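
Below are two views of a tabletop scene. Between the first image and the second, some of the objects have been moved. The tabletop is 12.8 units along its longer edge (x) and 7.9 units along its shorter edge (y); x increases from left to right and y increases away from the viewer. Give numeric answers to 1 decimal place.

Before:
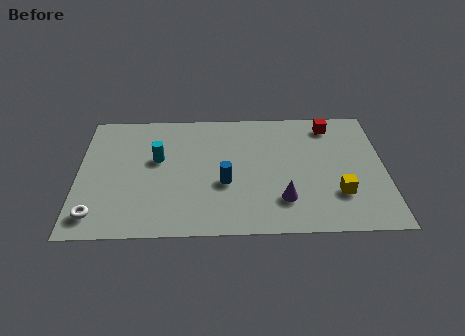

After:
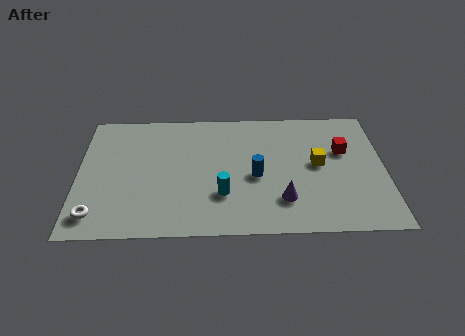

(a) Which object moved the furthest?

the cyan cylinder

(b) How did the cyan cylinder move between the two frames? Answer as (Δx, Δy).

(2.7, -2.3)

The cyan cylinder started near (3.3, 4.7) and ended near (6.0, 2.4).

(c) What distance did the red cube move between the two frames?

1.8

From (10.6, 6.7) to (11.1, 5.0), the red cube covered √(0.5² + 1.7²) ≈ 1.8 units.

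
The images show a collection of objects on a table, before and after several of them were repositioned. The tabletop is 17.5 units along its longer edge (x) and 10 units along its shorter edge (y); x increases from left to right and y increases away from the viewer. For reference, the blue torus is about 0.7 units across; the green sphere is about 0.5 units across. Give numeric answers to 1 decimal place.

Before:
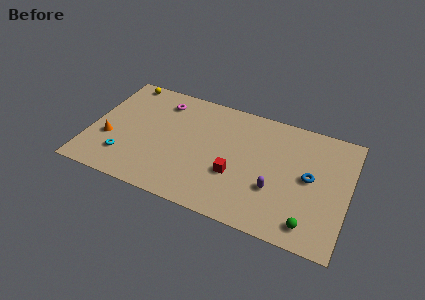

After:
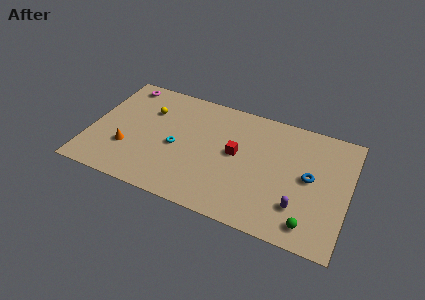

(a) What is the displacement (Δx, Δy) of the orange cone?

(1.3, -0.4)

From the two frames, the orange cone sits at roughly (1.4, 3.6) before and (2.7, 3.2) after.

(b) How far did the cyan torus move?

3.9

The cyan torus was near (2.6, 2.4) before and (5.9, 4.5) after, so it travelled √(3.3² + 2.1²) ≈ 3.9 units.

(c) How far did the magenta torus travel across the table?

2.9

From (4.5, 8.1) to (1.7, 8.8), the magenta torus covered √(2.8² + 0.7²) ≈ 2.9 units.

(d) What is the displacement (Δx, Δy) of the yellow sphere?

(2.0, -2.1)

The yellow sphere was at about (1.7, 9.1) and moved to about (3.7, 7.0).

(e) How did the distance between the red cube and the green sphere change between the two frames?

+1.0

They were about 5.6 units apart before and 6.6 after — 1.0 units further apart.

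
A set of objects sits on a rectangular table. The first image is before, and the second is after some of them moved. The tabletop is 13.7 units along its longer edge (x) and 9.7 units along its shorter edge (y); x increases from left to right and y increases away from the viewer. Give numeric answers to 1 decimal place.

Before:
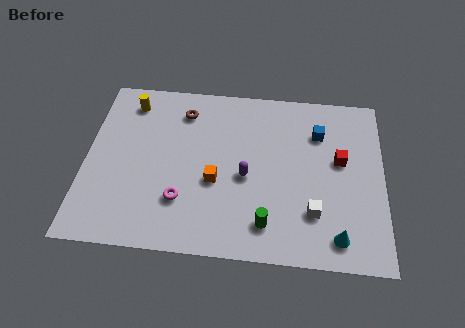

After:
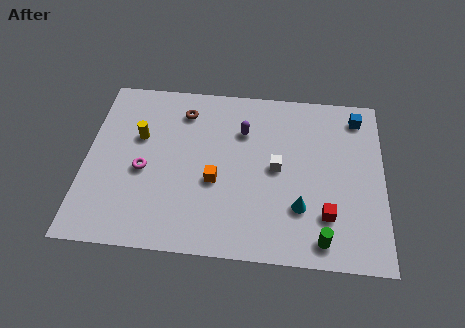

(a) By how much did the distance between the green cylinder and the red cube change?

-3.7

Before: roughly 5.0 units apart; after: 1.3. That's 3.7 units closer together.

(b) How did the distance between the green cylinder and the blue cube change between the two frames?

+1.4

Before: roughly 5.8 units apart; after: 7.2. That's 1.4 units further apart.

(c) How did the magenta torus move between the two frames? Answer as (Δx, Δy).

(-1.8, 1.5)

From the two frames, the magenta torus sits at roughly (4.5, 2.7) before and (2.7, 4.2) after.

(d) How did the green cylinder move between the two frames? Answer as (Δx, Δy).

(2.5, -0.6)

The green cylinder was at about (8.4, 1.8) and moved to about (10.9, 1.2).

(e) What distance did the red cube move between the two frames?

3.2

The red cube moved from about (11.7, 5.6) to (11.1, 2.5), a distance of √(0.6² + 3.1²) ≈ 3.2.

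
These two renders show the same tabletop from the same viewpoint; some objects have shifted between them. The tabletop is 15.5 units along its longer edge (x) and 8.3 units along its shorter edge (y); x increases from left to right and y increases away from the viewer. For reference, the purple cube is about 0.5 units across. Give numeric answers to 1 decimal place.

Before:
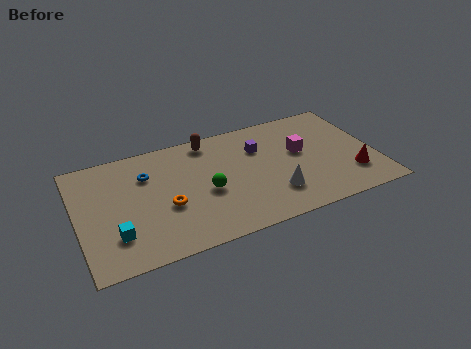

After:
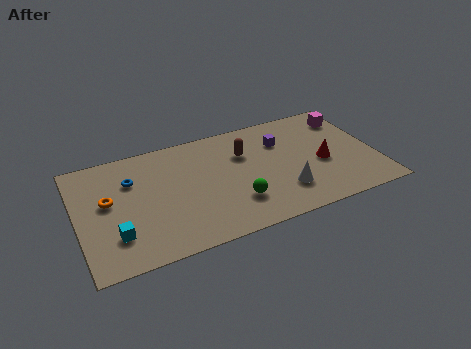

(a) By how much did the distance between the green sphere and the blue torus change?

+2.5

Before: roughly 3.7 units apart; after: 6.2. That's 2.5 units further apart.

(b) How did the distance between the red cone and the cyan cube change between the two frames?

-1.3

Before: roughly 12.3 units apart; after: 11.0. That's 1.3 units closer together.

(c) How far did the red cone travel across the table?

2.0

The red cone was near (14.1, 2.2) before and (12.7, 3.6) after, so it travelled √(1.4² + 1.4²) ≈ 2.0 units.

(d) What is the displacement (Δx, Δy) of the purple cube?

(1.2, 0.1)

The purple cube was at about (9.6, 5.8) and moved to about (10.8, 5.9).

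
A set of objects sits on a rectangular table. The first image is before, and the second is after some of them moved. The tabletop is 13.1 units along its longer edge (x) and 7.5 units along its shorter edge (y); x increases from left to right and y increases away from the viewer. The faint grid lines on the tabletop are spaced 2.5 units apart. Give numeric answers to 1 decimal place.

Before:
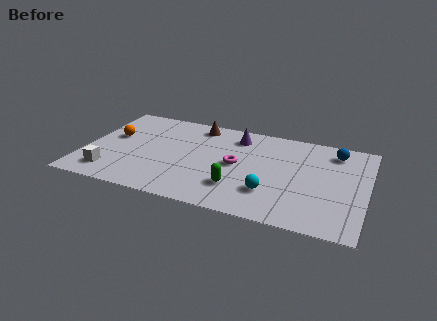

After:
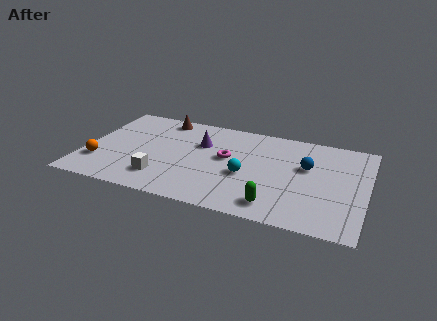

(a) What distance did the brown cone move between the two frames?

1.7

The brown cone was near (5.0, 6.5) before and (3.3, 6.6) after, so it travelled √(1.7² + 0.1²) ≈ 1.7 units.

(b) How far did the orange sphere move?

2.3

The orange sphere was near (1.2, 4.4) before and (0.8, 2.1) after, so it travelled √(0.4² + 2.3²) ≈ 2.3 units.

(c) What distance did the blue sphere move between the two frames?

2.0

The blue sphere moved from about (11.5, 6.2) to (10.3, 4.6), a distance of √(1.2² + 1.6²) ≈ 2.0.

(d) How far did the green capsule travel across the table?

2.0

The green capsule moved from about (7.3, 2.0) to (9.1, 1.2), a distance of √(1.8² + 0.8²) ≈ 2.0.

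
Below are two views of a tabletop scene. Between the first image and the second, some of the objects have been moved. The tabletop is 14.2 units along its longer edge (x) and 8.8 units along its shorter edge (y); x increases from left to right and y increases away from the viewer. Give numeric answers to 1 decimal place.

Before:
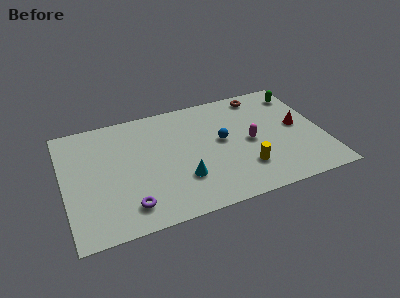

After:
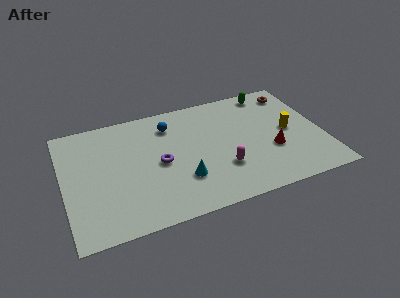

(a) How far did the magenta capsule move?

2.3

The magenta capsule was near (10.2, 4.2) before and (8.5, 2.7) after, so it travelled √(1.7² + 1.5²) ≈ 2.3 units.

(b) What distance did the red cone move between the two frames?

2.1

The red cone moved from about (12.9, 4.6) to (11.3, 3.2), a distance of √(1.6² + 1.4²) ≈ 2.1.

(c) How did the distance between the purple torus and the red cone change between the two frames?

-3.9

They were about 10.1 units apart before and 6.2 after — 3.9 units closer together.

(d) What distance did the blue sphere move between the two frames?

3.4

The blue sphere was near (8.7, 4.8) before and (6.0, 6.9) after, so it travelled √(2.7² + 2.1²) ≈ 3.4 units.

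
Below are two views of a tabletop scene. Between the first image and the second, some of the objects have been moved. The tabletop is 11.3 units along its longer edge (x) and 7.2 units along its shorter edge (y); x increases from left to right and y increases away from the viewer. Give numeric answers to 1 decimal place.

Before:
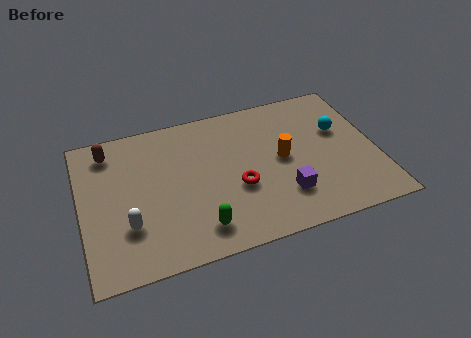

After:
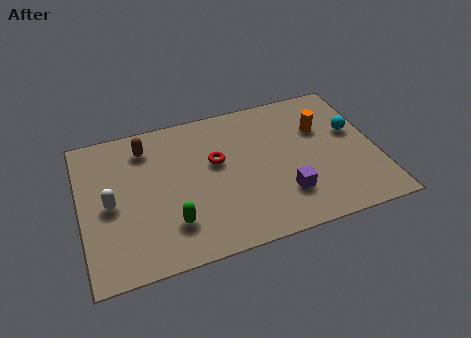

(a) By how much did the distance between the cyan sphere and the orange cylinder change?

-1.1

The distance was about 2.4 in the first image and 1.3 in the second, so they moved 1.1 units closer together.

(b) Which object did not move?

the purple cube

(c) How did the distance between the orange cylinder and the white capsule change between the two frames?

+2.1

The distance was about 6.2 in the first image and 8.3 in the second, so they moved 2.1 units further apart.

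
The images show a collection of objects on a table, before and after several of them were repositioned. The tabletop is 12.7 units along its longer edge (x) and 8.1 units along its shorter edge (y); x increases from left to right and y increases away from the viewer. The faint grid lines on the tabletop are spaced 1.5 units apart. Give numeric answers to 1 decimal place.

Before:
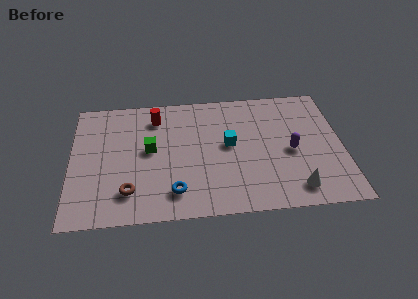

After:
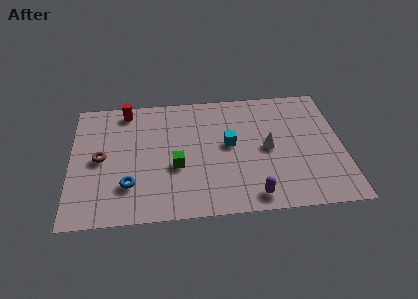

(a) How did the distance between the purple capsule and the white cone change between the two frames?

+0.7

The distance was about 2.4 in the first image and 3.1 in the second, so they moved 0.7 units further apart.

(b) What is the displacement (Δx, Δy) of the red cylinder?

(-1.4, 0.6)

From the two frames, the red cylinder sits at roughly (4.0, 6.5) before and (2.6, 7.1) after.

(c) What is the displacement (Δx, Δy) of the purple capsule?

(-1.9, -2.7)

From the two frames, the purple capsule sits at roughly (10.3, 3.7) before and (8.4, 1.0) after.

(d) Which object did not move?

the cyan cube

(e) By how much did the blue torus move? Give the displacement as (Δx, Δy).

(-2.1, 0.6)

The blue torus was at about (4.8, 1.6) and moved to about (2.7, 2.2).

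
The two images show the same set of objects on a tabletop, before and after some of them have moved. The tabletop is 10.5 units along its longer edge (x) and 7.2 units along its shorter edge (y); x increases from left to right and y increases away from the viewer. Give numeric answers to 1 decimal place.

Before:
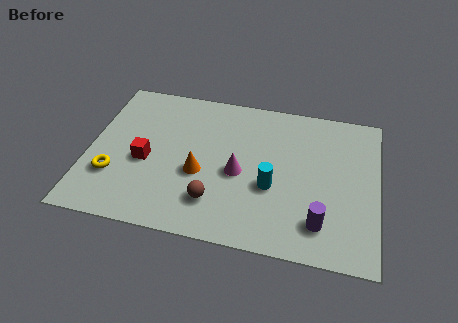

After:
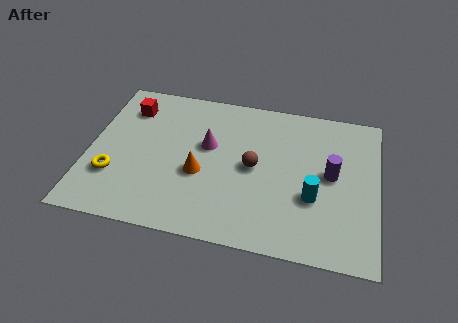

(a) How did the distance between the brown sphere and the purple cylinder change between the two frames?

-1.0

Before: roughly 3.8 units apart; after: 2.8. That's 1.0 units closer together.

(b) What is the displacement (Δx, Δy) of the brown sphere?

(1.3, 1.9)

From the two frames, the brown sphere sits at roughly (4.7, 1.7) before and (6.0, 3.6) after.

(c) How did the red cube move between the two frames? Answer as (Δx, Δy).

(-0.8, 2.5)

The red cube started near (2.1, 3.1) and ended near (1.3, 5.6).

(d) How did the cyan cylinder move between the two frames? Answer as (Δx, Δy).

(1.5, -0.2)

The cyan cylinder was at about (6.7, 2.8) and moved to about (8.2, 2.6).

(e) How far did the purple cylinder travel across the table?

2.3

The purple cylinder moved from about (8.5, 1.5) to (8.8, 3.8), a distance of √(0.3² + 2.3²) ≈ 2.3.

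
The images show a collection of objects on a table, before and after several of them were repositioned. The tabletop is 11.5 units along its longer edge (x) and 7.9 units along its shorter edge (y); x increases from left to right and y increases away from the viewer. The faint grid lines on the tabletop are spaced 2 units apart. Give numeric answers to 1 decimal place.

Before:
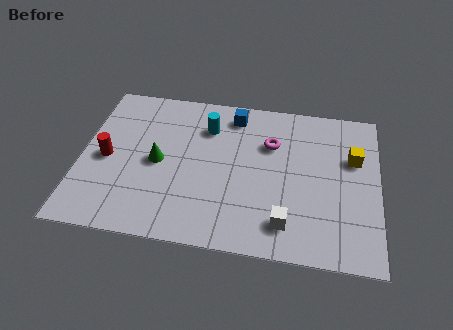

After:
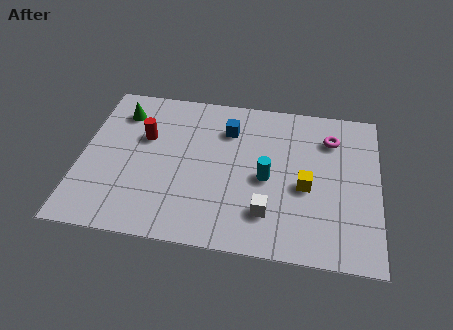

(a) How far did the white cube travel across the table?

0.8

The white cube was near (8.0, 1.5) before and (7.3, 1.9) after, so it travelled √(0.7² + 0.4²) ≈ 0.8 units.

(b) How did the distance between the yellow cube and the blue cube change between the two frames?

-1.0

The distance was about 5.0 in the first image and 4.0 in the second, so they moved 1.0 units closer together.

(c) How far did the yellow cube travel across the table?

2.5

From (10.5, 5.1) to (8.7, 3.4), the yellow cube covered √(1.8² + 1.7²) ≈ 2.5 units.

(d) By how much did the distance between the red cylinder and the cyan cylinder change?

+0.6

Before: roughly 4.4 units apart; after: 5.0. That's 0.6 units further apart.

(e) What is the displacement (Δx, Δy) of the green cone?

(-1.6, 2.4)

The green cone was at about (3.0, 3.8) and moved to about (1.4, 6.2).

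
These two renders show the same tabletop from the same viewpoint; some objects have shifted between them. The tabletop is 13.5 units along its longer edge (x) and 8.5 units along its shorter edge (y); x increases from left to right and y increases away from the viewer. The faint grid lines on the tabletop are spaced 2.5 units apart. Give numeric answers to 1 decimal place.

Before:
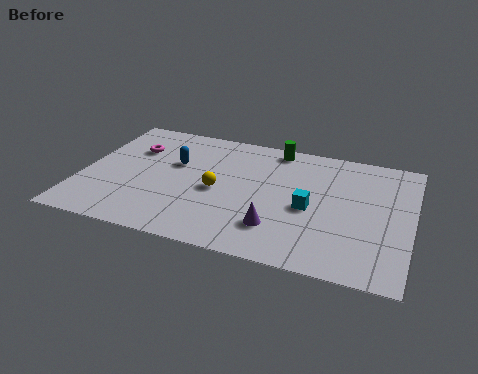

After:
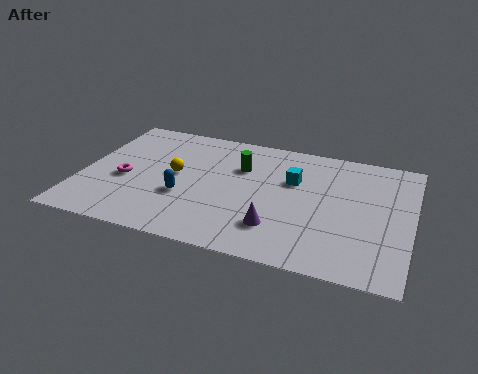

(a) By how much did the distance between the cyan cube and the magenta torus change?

-0.7

The distance was about 7.8 in the first image and 7.1 in the second, so they moved 0.7 units closer together.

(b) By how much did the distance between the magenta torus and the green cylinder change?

-0.9

The distance was about 6.0 in the first image and 5.1 in the second, so they moved 0.9 units closer together.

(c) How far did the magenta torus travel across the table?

2.3

The magenta torus was near (1.9, 5.9) before and (1.8, 3.6) after, so it travelled √(0.1² + 2.3²) ≈ 2.3 units.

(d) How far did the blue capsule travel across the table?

2.3

The blue capsule moved from about (3.7, 5.3) to (4.3, 3.1), a distance of √(0.6² + 2.2²) ≈ 2.3.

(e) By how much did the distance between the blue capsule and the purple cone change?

-1.5

Before: roughly 5.5 units apart; after: 4.0. That's 1.5 units closer together.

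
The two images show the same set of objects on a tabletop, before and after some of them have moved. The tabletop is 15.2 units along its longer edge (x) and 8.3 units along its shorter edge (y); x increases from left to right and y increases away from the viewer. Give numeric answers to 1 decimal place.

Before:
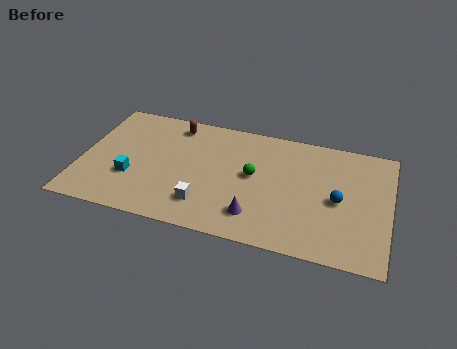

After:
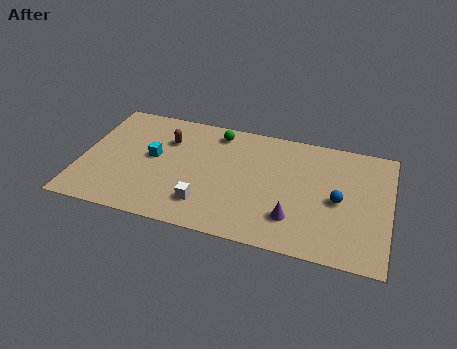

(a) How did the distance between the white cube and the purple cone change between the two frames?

+1.8

They were about 2.5 units apart before and 4.3 after — 1.8 units further apart.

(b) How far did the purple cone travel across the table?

1.8

The purple cone was near (8.8, 1.8) before and (10.6, 2.1) after, so it travelled √(1.8² + 0.3²) ≈ 1.8 units.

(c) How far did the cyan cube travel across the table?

1.9

The cyan cube was near (2.6, 2.8) before and (3.5, 4.5) after, so it travelled √(0.9² + 1.7²) ≈ 1.9 units.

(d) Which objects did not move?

the white cube and the blue sphere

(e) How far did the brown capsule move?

1.2

The brown capsule moved from about (4.4, 7.1) to (4.1, 5.9), a distance of √(0.3² + 1.2²) ≈ 1.2.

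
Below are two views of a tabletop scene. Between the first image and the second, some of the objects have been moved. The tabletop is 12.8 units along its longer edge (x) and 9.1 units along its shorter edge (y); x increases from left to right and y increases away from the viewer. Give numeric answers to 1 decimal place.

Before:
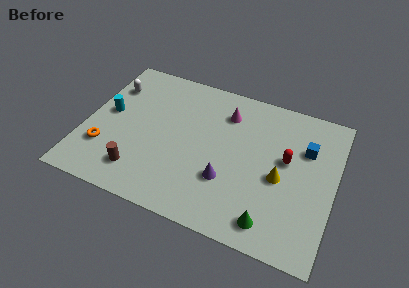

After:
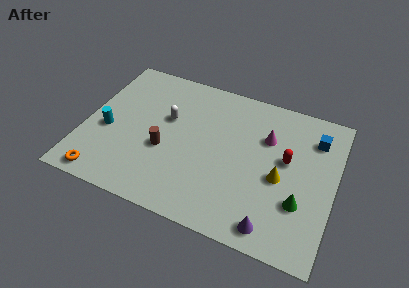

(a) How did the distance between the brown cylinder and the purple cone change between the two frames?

+1.8

The distance was about 4.5 in the first image and 6.3 in the second, so they moved 1.8 units further apart.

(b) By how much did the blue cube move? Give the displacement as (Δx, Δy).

(0.4, 0.8)

From the two frames, the blue cube sits at roughly (11.2, 6.2) before and (11.6, 7.0) after.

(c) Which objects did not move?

the yellow cone and the red capsule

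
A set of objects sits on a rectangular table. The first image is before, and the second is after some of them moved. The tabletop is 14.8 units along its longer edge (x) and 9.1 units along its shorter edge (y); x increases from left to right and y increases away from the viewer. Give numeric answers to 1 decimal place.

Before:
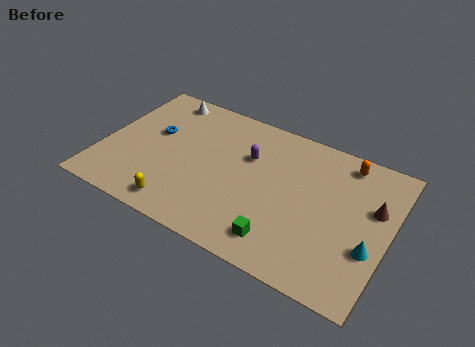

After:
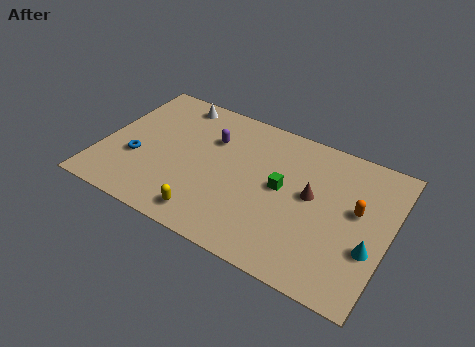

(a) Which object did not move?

the cyan cone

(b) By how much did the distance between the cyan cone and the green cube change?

+0.4

They were about 4.6 units apart before and 5.0 after — 0.4 units further apart.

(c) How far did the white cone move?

0.7

From (2.5, 8.0) to (3.2, 8.0), the white cone covered √(0.7² + 0.0²) ≈ 0.7 units.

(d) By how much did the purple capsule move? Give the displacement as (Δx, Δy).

(-2.0, 0.3)

The purple capsule was at about (7.4, 6.0) and moved to about (5.4, 6.3).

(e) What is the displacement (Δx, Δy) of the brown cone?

(-3.1, -0.7)

From the two frames, the brown cone sits at roughly (13.9, 5.7) before and (10.8, 5.0) after.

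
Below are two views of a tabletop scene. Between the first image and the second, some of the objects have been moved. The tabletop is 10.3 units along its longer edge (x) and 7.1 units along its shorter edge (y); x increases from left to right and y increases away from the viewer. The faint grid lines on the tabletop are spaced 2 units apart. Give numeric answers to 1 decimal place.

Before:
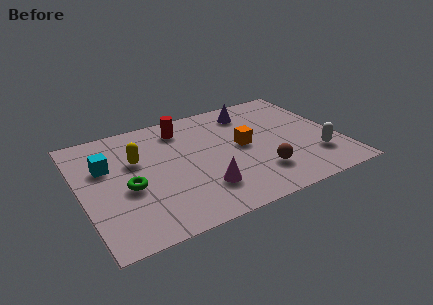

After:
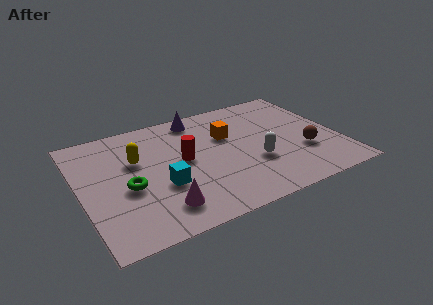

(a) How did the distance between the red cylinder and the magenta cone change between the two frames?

-1.3

They were about 4.0 units apart before and 2.7 after — 1.3 units closer together.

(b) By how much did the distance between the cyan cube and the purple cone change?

-2.0

Before: roughly 6.1 units apart; after: 4.1. That's 2.0 units closer together.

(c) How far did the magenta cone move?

1.7

The magenta cone moved from about (4.6, 1.8) to (2.9, 1.4), a distance of √(1.7² + 0.4²) ≈ 1.7.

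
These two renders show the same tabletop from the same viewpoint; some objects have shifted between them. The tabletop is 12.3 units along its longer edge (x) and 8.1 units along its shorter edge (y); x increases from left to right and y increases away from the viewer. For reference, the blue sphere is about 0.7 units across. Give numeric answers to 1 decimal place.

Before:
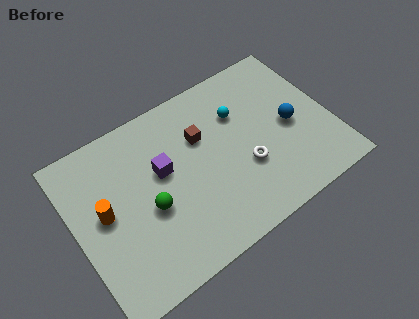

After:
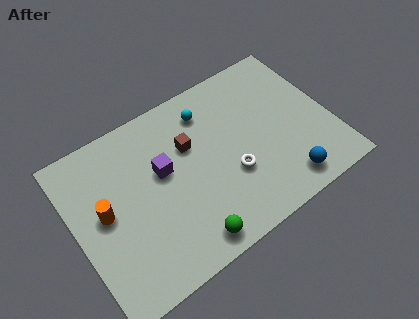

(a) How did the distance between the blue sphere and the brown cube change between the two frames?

+1.3

Before: roughly 4.4 units apart; after: 5.7. That's 1.3 units further apart.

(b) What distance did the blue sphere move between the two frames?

2.7

From (10.4, 3.8) to (9.6, 1.2), the blue sphere covered √(0.8² + 2.6²) ≈ 2.7 units.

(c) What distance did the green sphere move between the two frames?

2.8

The green sphere was near (3.4, 3.4) before and (4.8, 1.0) after, so it travelled √(1.4² + 2.4²) ≈ 2.8 units.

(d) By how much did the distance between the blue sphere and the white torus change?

+0.3

They were about 2.6 units apart before and 2.9 after — 0.3 units further apart.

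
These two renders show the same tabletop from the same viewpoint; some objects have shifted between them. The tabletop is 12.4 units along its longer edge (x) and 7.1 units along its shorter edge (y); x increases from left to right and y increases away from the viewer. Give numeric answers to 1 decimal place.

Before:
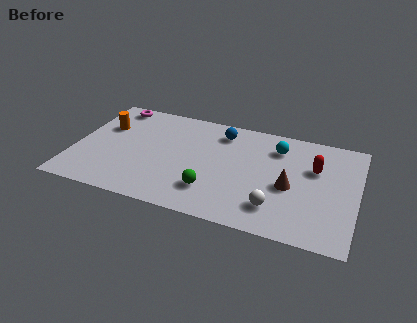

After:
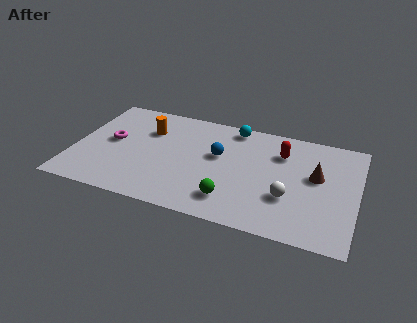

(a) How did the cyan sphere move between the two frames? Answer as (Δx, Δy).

(-2.0, 0.8)

The cyan sphere was at about (8.8, 5.5) and moved to about (6.8, 6.3).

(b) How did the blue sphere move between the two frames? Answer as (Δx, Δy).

(0.0, -1.6)

The blue sphere was at about (6.3, 5.8) and moved to about (6.3, 4.2).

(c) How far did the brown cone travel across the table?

1.5

The brown cone was near (9.5, 3.1) before and (10.6, 4.1) after, so it travelled √(1.1² + 1.0²) ≈ 1.5 units.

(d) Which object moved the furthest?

the magenta torus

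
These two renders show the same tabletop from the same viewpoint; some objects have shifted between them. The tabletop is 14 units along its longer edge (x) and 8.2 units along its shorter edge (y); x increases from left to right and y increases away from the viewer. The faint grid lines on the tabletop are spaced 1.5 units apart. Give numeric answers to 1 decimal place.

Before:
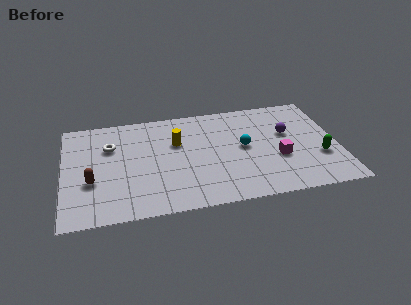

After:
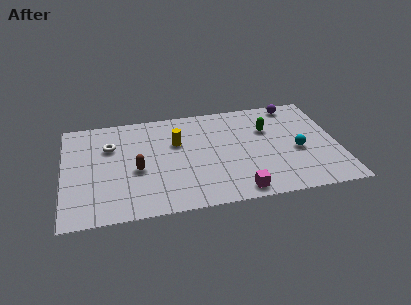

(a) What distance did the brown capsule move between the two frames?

2.4

The brown capsule moved from about (1.4, 3.0) to (3.7, 3.5), a distance of √(2.3² + 0.5²) ≈ 2.4.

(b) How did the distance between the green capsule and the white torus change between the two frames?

-2.9

The distance was about 11.0 in the first image and 8.1 in the second, so they moved 2.9 units closer together.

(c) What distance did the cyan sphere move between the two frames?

2.8

From (9.2, 4.3) to (11.9, 3.5), the cyan sphere covered √(2.7² + 0.8²) ≈ 2.8 units.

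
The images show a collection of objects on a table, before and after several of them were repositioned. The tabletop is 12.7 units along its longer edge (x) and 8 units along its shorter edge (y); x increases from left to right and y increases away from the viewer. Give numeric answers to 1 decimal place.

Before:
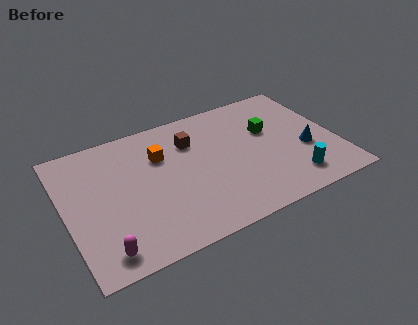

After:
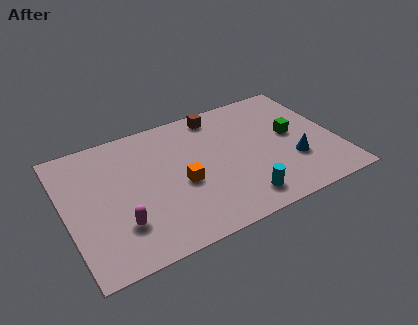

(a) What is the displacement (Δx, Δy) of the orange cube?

(0.7, -2.1)

The orange cube started near (4.6, 5.5) and ended near (5.3, 3.4).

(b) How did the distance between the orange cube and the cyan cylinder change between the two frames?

-3.7

The distance was about 7.0 in the first image and 3.3 in the second, so they moved 3.7 units closer together.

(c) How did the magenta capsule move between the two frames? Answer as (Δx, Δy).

(0.9, 1.1)

The magenta capsule started near (1.4, 1.1) and ended near (2.3, 2.2).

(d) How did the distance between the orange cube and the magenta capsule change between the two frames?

-2.2

Before: roughly 5.4 units apart; after: 3.2. That's 2.2 units closer together.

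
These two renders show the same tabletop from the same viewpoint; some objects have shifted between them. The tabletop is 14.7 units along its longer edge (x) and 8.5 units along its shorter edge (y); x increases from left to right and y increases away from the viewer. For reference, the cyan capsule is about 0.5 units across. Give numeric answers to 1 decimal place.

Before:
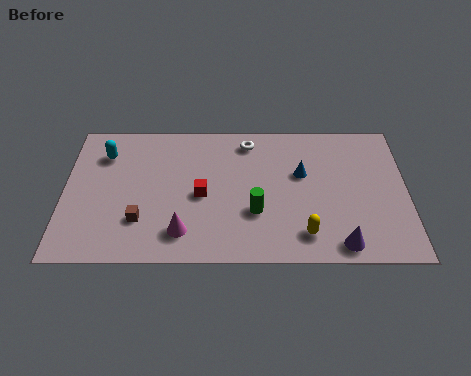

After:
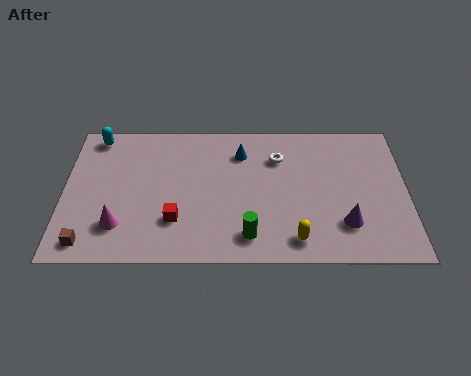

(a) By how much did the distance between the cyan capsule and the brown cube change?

+2.1

Before: roughly 4.3 units apart; after: 6.4. That's 2.1 units further apart.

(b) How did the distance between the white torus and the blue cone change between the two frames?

-1.4

The distance was about 3.0 in the first image and 1.6 in the second, so they moved 1.4 units closer together.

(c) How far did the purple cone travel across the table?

1.2

The purple cone moved from about (11.8, 1.0) to (12.0, 2.2), a distance of √(0.2² + 1.2²) ≈ 1.2.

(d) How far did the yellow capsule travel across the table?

0.5

From (10.3, 1.6) to (9.9, 1.3), the yellow capsule covered √(0.4² + 0.3²) ≈ 0.5 units.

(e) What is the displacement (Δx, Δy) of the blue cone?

(-2.6, 1.3)

The blue cone started near (10.2, 5.2) and ended near (7.6, 6.5).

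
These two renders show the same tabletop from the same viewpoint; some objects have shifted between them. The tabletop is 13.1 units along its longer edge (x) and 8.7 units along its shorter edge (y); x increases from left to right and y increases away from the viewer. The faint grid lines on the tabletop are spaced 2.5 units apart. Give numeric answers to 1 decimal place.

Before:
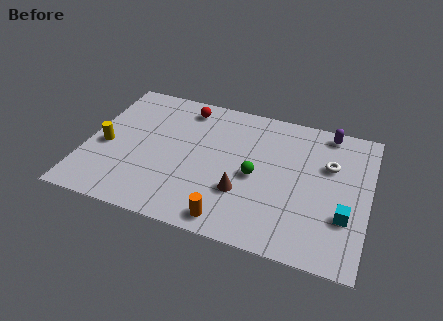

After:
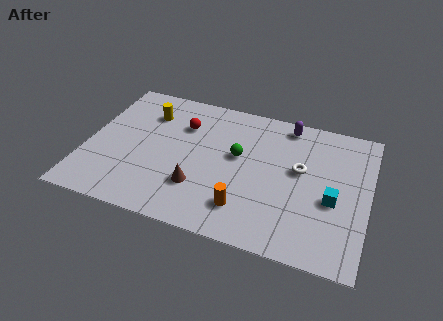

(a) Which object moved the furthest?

the yellow cylinder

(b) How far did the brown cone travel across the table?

2.0

The brown cone moved from about (7.4, 2.8) to (5.4, 2.5), a distance of √(2.0² + 0.3²) ≈ 2.0.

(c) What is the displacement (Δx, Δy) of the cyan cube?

(-0.6, 0.8)

The cyan cube was at about (12.1, 2.8) and moved to about (11.5, 3.6).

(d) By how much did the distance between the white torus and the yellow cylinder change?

-3.0

They were about 10.5 units apart before and 7.5 after — 3.0 units closer together.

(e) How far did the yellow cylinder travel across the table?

3.2

The yellow cylinder was near (0.9, 3.8) before and (2.6, 6.5) after, so it travelled √(1.7² + 2.7²) ≈ 3.2 units.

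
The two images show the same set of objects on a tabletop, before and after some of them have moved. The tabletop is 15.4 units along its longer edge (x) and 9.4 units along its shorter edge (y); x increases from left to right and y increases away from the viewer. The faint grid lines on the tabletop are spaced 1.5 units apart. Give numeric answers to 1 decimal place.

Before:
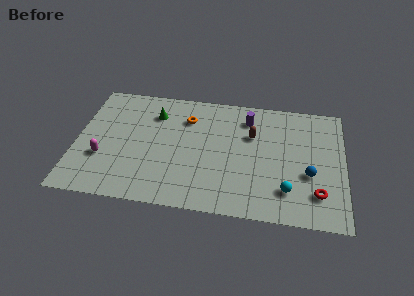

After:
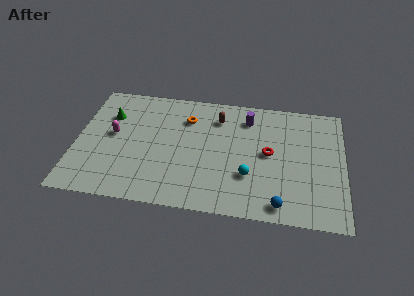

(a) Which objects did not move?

the purple cylinder and the orange torus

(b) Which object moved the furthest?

the red torus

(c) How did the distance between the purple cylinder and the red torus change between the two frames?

-3.8

Before: roughly 6.7 units apart; after: 2.9. That's 3.8 units closer together.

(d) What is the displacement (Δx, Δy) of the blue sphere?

(-1.6, -2.5)

From the two frames, the blue sphere sits at roughly (13.4, 3.6) before and (11.8, 1.1) after.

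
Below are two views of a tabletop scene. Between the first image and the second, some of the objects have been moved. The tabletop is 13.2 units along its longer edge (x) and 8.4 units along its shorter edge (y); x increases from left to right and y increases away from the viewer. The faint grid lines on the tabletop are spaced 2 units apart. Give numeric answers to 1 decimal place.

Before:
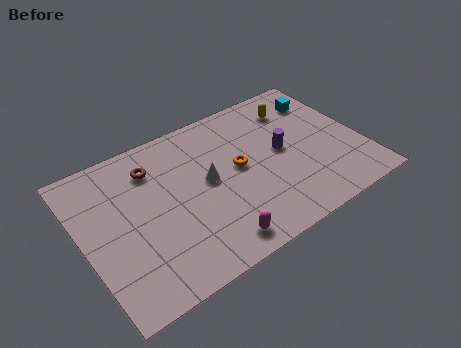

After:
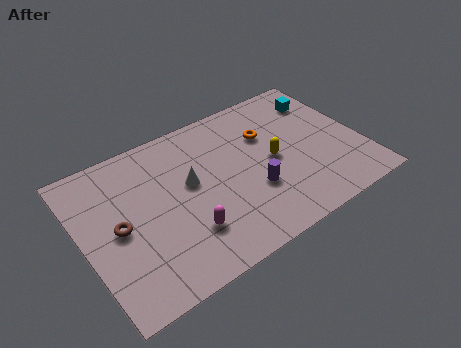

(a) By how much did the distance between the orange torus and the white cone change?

+2.5

Before: roughly 1.5 units apart; after: 4.0. That's 2.5 units further apart.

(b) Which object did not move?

the cyan cube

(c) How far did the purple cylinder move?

2.3

The purple cylinder was near (9.5, 4.4) before and (7.8, 2.9) after, so it travelled √(1.7² + 1.5²) ≈ 2.3 units.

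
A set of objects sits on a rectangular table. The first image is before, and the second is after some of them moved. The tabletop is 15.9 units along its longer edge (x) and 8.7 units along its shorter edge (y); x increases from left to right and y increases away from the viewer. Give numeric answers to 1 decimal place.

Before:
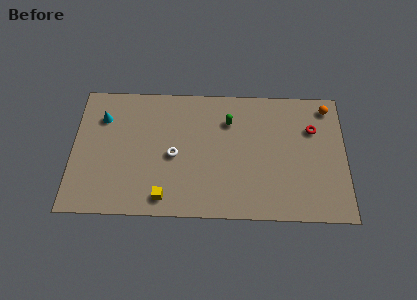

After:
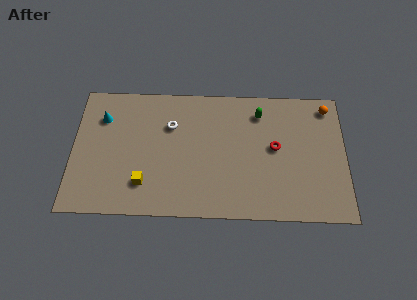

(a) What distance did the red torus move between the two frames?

2.6

From (14.0, 6.0) to (11.8, 4.7), the red torus covered √(2.2² + 1.3²) ≈ 2.6 units.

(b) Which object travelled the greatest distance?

the red torus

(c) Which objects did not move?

the orange sphere and the cyan cone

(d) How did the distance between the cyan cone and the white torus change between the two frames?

-0.8

They were about 4.8 units apart before and 4.0 after — 0.8 units closer together.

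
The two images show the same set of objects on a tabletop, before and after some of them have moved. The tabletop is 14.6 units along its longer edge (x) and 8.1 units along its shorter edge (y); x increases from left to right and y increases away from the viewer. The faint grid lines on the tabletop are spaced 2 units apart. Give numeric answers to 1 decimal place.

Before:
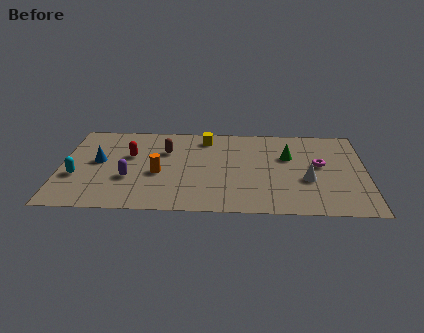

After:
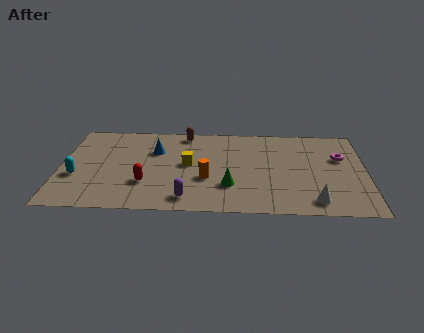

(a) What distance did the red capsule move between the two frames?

2.6

The red capsule moved from about (3.3, 5.0) to (4.1, 2.5), a distance of √(0.8² + 2.5²) ≈ 2.6.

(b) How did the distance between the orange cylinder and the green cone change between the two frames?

-5.2

Before: roughly 6.5 units apart; after: 1.3. That's 5.2 units closer together.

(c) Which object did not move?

the cyan capsule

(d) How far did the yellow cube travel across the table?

2.6

The yellow cube moved from about (6.9, 6.8) to (6.1, 4.3), a distance of √(0.8² + 2.5²) ≈ 2.6.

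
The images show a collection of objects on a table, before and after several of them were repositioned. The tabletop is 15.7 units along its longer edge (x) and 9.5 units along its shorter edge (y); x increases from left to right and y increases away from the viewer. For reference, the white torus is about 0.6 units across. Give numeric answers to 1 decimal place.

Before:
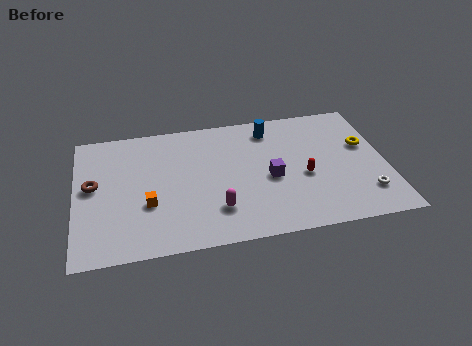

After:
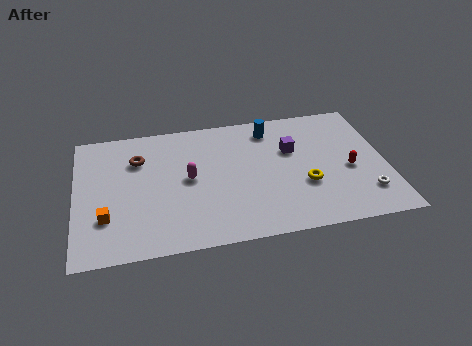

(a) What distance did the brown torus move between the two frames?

2.8

From (0.9, 5.2) to (3.2, 6.8), the brown torus covered √(2.3² + 1.6²) ≈ 2.8 units.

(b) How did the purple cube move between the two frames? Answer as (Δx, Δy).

(1.2, 1.9)

The purple cube was at about (9.8, 4.2) and moved to about (11.0, 6.1).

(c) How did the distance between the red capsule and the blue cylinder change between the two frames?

+1.2

They were about 4.2 units apart before and 5.4 after — 1.2 units further apart.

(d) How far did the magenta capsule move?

2.8

The magenta capsule was near (7.0, 2.4) before and (5.7, 4.9) after, so it travelled √(1.3² + 2.5²) ≈ 2.8 units.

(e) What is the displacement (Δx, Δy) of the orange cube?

(-2.1, -0.6)

The orange cube started near (3.6, 3.4) and ended near (1.5, 2.8).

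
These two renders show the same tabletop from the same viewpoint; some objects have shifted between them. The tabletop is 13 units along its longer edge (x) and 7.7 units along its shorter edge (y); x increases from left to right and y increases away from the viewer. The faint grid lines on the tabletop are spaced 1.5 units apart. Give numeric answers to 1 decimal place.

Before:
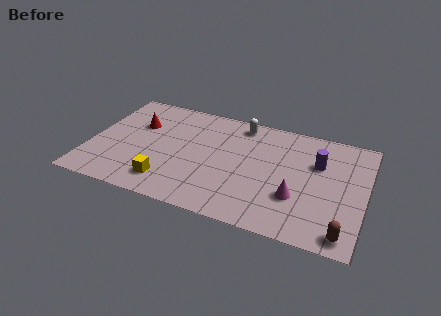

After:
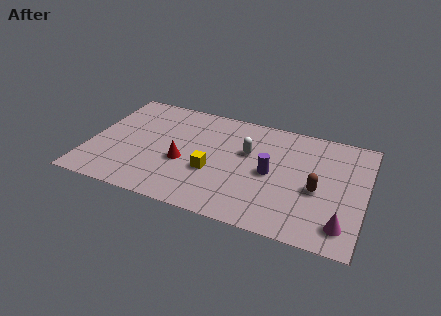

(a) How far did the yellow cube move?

2.4

The yellow cube was near (3.9, 1.5) before and (5.9, 2.9) after, so it travelled √(2.0² + 1.4²) ≈ 2.4 units.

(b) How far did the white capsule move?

2.0

From (6.9, 6.7) to (7.4, 4.8), the white capsule covered √(0.5² + 1.9²) ≈ 2.0 units.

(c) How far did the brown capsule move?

2.8

The brown capsule was near (12.2, 0.9) before and (10.8, 3.3) after, so it travelled √(1.4² + 2.4²) ≈ 2.8 units.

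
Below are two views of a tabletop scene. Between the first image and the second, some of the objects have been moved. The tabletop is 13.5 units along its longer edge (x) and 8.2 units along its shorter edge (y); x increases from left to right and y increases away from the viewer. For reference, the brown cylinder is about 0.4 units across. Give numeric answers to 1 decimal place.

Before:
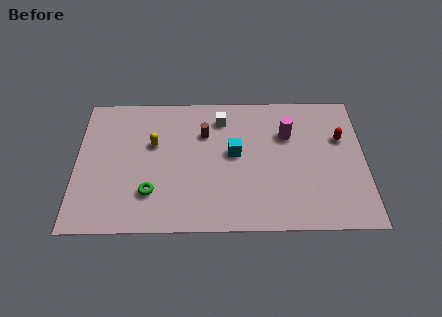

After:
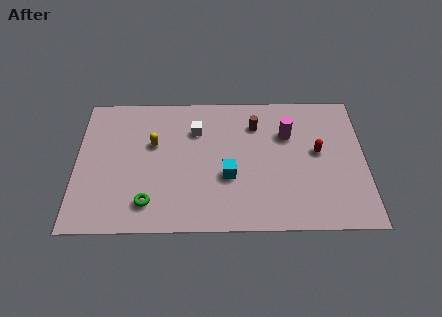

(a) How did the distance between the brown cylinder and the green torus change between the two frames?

+2.5

They were about 4.3 units apart before and 6.8 after — 2.5 units further apart.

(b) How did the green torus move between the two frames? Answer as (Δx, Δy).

(-0.1, -0.6)

From the two frames, the green torus sits at roughly (3.5, 2.2) before and (3.4, 1.6) after.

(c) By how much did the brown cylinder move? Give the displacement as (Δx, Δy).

(2.4, 0.5)

The brown cylinder started near (6.0, 5.7) and ended near (8.4, 6.2).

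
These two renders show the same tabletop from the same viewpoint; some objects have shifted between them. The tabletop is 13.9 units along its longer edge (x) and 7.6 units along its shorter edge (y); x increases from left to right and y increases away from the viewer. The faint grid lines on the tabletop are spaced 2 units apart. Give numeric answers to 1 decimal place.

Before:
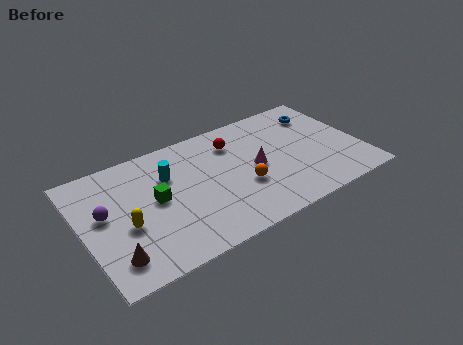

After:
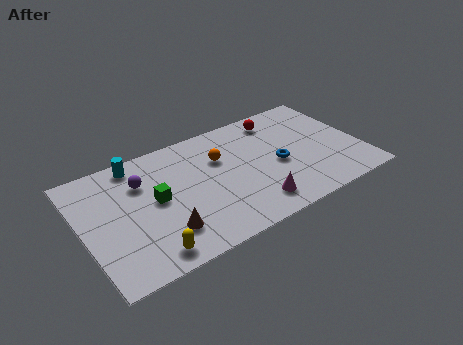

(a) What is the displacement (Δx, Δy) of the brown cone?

(2.5, 0.4)

The brown cone started near (1.2, 1.5) and ended near (3.7, 1.9).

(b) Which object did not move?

the green cube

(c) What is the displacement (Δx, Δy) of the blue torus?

(-2.6, -2.5)

The blue torus started near (12.3, 5.9) and ended near (9.7, 3.4).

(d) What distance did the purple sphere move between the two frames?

2.3

The purple sphere moved from about (1.1, 4.3) to (3.1, 5.4), a distance of √(2.0² + 1.1²) ≈ 2.3.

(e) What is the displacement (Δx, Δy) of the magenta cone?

(-0.5, -2.3)

The magenta cone started near (8.6, 3.7) and ended near (8.1, 1.4).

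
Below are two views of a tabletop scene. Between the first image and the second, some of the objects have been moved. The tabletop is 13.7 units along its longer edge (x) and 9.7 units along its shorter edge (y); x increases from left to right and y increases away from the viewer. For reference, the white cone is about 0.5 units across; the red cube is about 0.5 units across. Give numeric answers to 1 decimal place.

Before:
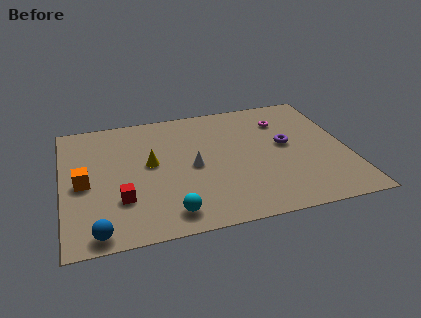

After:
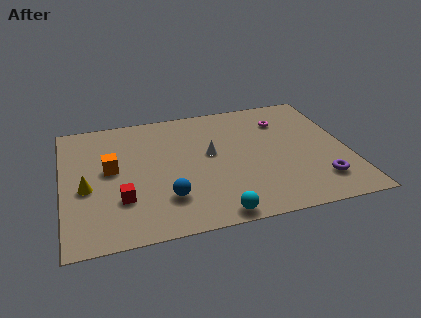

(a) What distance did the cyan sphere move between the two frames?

2.2

From (4.9, 1.4) to (7.0, 0.8), the cyan sphere covered √(2.1² + 0.6²) ≈ 2.2 units.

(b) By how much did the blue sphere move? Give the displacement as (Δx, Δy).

(3.3, 1.6)

From the two frames, the blue sphere sits at roughly (1.5, 0.9) before and (4.8, 2.5) after.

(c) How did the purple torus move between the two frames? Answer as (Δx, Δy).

(1.3, -3.2)

From the two frames, the purple torus sits at roughly (10.8, 5.3) before and (12.1, 2.1) after.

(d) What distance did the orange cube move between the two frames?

1.5

From (1.0, 4.5) to (2.3, 5.3), the orange cube covered √(1.3² + 0.8²) ≈ 1.5 units.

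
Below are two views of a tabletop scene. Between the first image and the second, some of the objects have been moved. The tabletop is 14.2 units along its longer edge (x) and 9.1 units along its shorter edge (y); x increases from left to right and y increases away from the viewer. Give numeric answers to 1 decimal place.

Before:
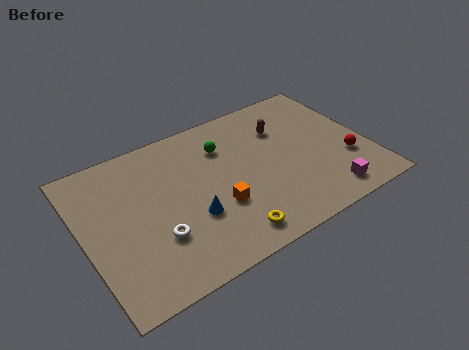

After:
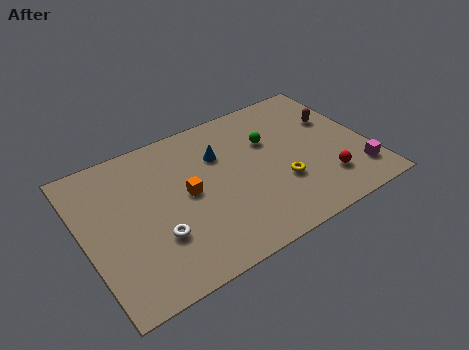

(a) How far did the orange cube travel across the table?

2.0

The orange cube moved from about (6.4, 3.2) to (5.1, 4.7), a distance of √(1.3² + 1.5²) ≈ 2.0.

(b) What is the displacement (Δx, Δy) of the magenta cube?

(1.7, 0.6)

The magenta cube started near (11.6, 1.3) and ended near (13.3, 1.9).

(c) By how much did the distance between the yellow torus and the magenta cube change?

-1.1

The distance was about 5.0 in the first image and 3.9 in the second, so they moved 1.1 units closer together.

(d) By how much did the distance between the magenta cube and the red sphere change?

-0.6

The distance was about 2.2 in the first image and 1.6 in the second, so they moved 0.6 units closer together.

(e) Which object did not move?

the white torus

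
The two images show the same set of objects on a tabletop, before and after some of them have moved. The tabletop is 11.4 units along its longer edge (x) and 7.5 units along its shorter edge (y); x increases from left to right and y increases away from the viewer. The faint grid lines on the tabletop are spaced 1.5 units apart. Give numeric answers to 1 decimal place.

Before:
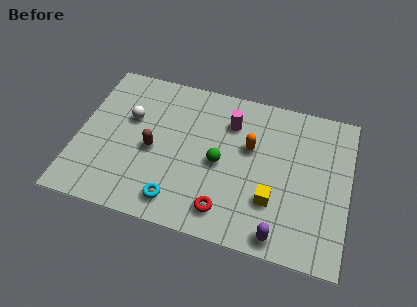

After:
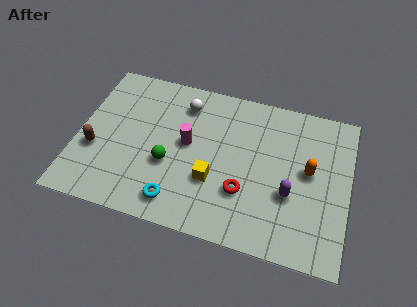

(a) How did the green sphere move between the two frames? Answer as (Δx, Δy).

(-2.1, -0.6)

The green sphere was at about (6.0, 3.5) and moved to about (3.9, 2.9).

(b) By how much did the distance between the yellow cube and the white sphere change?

-2.9

The distance was about 6.6 in the first image and 3.7 in the second, so they moved 2.9 units closer together.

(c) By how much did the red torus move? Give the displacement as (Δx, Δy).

(0.7, 1.1)

From the two frames, the red torus sits at roughly (6.4, 1.3) before and (7.1, 2.4) after.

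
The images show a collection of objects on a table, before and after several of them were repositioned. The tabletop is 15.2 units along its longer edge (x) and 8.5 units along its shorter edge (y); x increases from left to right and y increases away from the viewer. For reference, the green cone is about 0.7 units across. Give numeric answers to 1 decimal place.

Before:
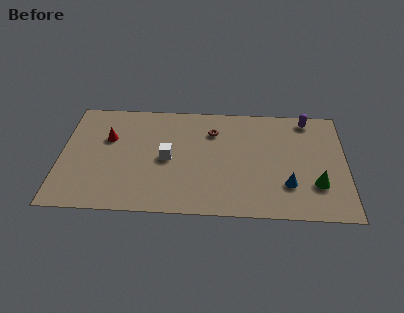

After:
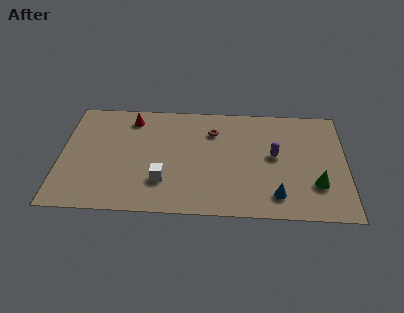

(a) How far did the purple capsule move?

3.4

The purple capsule moved from about (13.2, 7.5) to (11.4, 4.6), a distance of √(1.8² + 2.9²) ≈ 3.4.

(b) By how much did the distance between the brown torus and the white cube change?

+1.4

Before: roughly 3.3 units apart; after: 4.7. That's 1.4 units further apart.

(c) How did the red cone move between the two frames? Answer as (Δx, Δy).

(1.2, 1.6)

The red cone was at about (2.5, 5.5) and moved to about (3.7, 7.1).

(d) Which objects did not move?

the brown torus and the green cone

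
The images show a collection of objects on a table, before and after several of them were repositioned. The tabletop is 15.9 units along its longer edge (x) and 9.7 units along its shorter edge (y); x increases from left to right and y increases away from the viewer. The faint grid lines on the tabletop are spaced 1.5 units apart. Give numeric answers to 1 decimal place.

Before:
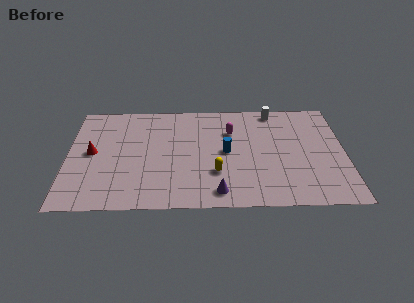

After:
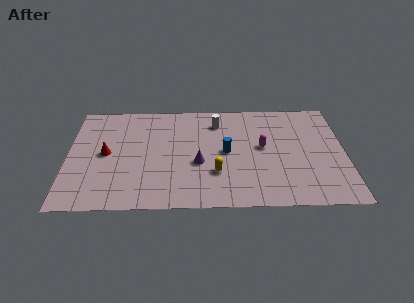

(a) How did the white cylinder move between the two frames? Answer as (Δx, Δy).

(-3.3, -1.0)

The white cylinder was at about (11.9, 8.7) and moved to about (8.6, 7.7).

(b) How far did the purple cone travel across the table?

2.8

From (8.6, 1.3) to (7.5, 3.9), the purple cone covered √(1.1² + 2.6²) ≈ 2.8 units.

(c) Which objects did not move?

the yellow capsule and the blue cylinder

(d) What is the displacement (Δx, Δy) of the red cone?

(0.8, -0.1)

From the two frames, the red cone sits at roughly (1.4, 5.0) before and (2.2, 4.9) after.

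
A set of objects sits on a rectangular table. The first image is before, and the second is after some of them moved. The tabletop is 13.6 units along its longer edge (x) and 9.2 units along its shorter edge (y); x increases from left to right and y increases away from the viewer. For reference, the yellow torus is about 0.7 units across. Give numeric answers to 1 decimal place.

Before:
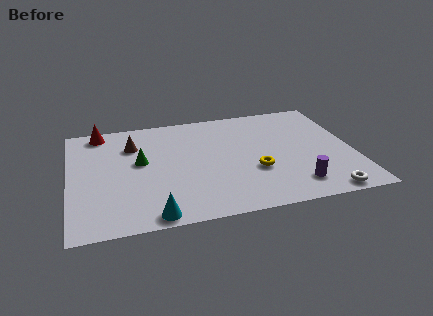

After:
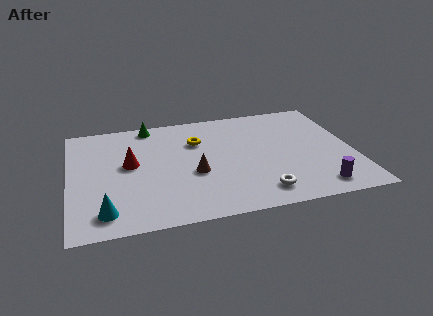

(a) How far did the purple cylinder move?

1.1

The purple cylinder was near (10.6, 1.7) before and (11.6, 1.3) after, so it travelled √(1.0² + 0.4²) ≈ 1.1 units.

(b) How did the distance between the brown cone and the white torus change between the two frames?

-6.9

They were about 10.6 units apart before and 3.7 after — 6.9 units closer together.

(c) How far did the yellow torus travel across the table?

4.0

The yellow torus moved from about (8.8, 3.3) to (6.2, 6.4), a distance of √(2.6² + 3.1²) ≈ 4.0.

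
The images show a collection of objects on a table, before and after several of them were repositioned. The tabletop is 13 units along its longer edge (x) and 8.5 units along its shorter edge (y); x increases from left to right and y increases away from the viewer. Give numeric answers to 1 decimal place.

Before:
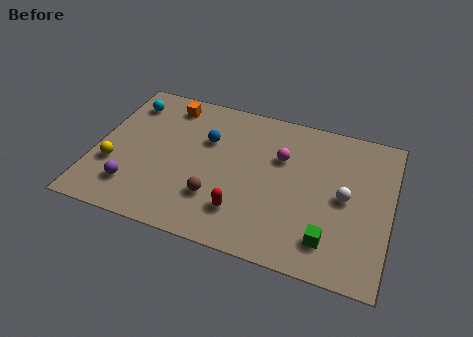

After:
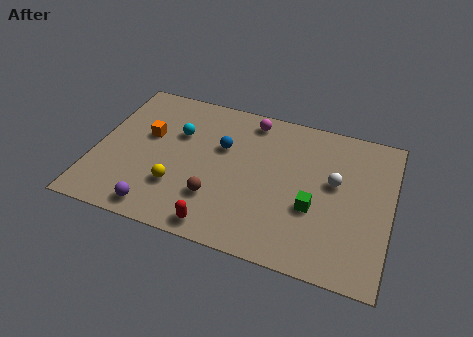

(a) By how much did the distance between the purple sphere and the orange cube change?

-1.2

The distance was about 5.4 in the first image and 4.2 in the second, so they moved 1.2 units closer together.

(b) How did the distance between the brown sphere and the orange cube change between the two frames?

-1.2

The distance was about 5.5 in the first image and 4.3 in the second, so they moved 1.2 units closer together.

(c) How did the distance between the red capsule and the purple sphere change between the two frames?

-2.1

Before: roughly 4.8 units apart; after: 2.7. That's 2.1 units closer together.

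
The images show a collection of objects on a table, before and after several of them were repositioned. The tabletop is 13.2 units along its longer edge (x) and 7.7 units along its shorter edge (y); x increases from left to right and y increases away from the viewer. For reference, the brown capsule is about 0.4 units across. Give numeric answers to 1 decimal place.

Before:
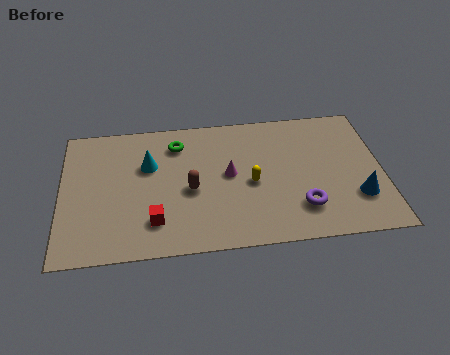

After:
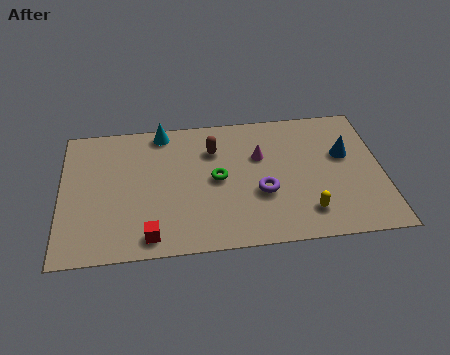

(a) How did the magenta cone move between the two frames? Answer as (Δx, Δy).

(1.3, 0.9)

The magenta cone started near (6.9, 4.1) and ended near (8.2, 5.0).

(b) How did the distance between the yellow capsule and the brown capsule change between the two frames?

+2.9

Before: roughly 2.5 units apart; after: 5.4. That's 2.9 units further apart.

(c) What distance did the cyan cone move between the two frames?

2.0

The cyan cone moved from about (3.6, 5.0) to (4.2, 6.9), a distance of √(0.6² + 1.9²) ≈ 2.0.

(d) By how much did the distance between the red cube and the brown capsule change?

+3.1

The distance was about 2.2 in the first image and 5.3 in the second, so they moved 3.1 units further apart.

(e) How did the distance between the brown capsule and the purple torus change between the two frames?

-1.4

The distance was about 4.7 in the first image and 3.3 in the second, so they moved 1.4 units closer together.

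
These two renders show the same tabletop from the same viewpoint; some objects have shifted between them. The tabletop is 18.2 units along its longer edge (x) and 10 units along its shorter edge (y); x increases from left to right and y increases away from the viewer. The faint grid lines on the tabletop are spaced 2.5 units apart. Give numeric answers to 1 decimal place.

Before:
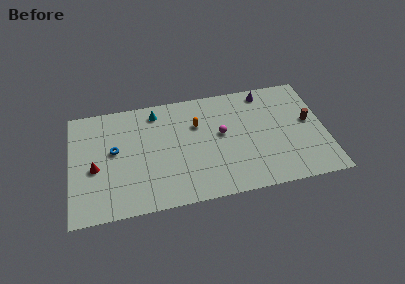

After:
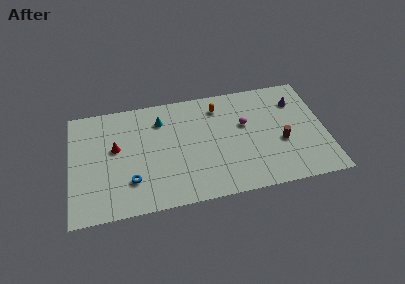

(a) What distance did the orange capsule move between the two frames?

2.1

The orange capsule was near (9.1, 6.8) before and (10.7, 8.1) after, so it travelled √(1.6² + 1.3²) ≈ 2.1 units.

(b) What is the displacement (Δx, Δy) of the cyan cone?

(0.3, -0.8)

From the two frames, the cyan cone sits at roughly (6.2, 8.5) before and (6.5, 7.7) after.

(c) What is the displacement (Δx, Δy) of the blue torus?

(1.1, -2.9)

The blue torus was at about (3.1, 5.6) and moved to about (4.2, 2.7).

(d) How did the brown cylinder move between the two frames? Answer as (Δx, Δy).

(-2.1, -1.5)

From the two frames, the brown cylinder sits at roughly (17.1, 5.5) before and (15.0, 4.0) after.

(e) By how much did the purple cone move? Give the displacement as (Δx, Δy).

(2.2, -1.3)

The purple cone was at about (14.1, 8.8) and moved to about (16.3, 7.5).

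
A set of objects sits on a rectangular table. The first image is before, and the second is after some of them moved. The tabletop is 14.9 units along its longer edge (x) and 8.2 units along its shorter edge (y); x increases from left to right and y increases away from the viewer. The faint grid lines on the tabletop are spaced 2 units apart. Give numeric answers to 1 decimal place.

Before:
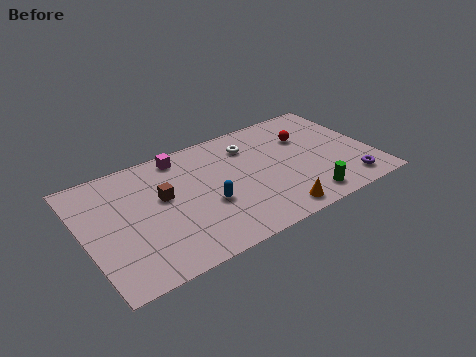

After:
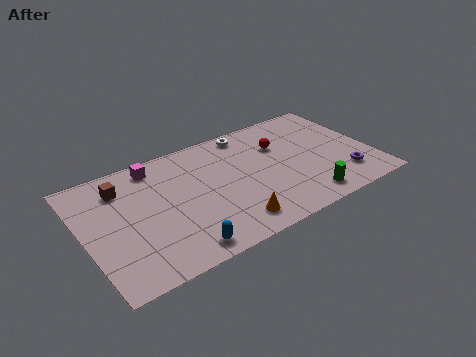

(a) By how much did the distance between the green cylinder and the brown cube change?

+2.4

Before: roughly 7.8 units apart; after: 10.2. That's 2.4 units further apart.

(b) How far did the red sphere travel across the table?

1.4

From (11.8, 5.6) to (10.4, 5.6), the red sphere covered √(1.4² + 0.0²) ≈ 1.4 units.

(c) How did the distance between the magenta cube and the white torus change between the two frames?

+1.4

They were about 3.6 units apart before and 5.0 after — 1.4 units further apart.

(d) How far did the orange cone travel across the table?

2.2

The orange cone was near (9.3, 1.0) before and (7.1, 1.4) after, so it travelled √(2.2² + 0.4²) ≈ 2.2 units.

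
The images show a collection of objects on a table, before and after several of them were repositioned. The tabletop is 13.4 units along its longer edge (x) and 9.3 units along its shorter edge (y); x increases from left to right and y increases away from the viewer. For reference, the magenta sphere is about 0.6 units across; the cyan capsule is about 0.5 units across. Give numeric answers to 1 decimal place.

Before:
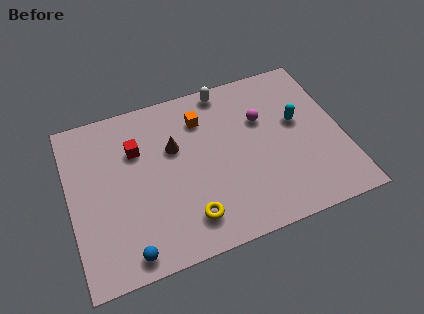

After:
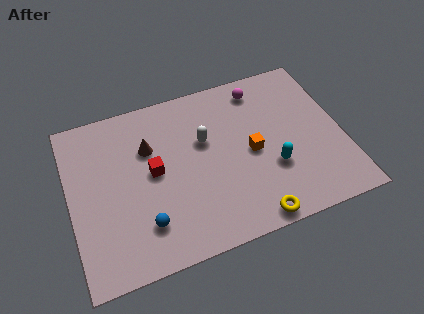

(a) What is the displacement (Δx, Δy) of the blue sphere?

(0.9, 1.2)

From the two frames, the blue sphere sits at roughly (2.5, 1.0) before and (3.4, 2.2) after.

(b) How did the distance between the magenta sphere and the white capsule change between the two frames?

+0.9

Before: roughly 2.8 units apart; after: 3.7. That's 0.9 units further apart.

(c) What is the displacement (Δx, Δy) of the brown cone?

(-1.2, 0.4)

The brown cone was at about (5.2, 5.9) and moved to about (4.0, 6.3).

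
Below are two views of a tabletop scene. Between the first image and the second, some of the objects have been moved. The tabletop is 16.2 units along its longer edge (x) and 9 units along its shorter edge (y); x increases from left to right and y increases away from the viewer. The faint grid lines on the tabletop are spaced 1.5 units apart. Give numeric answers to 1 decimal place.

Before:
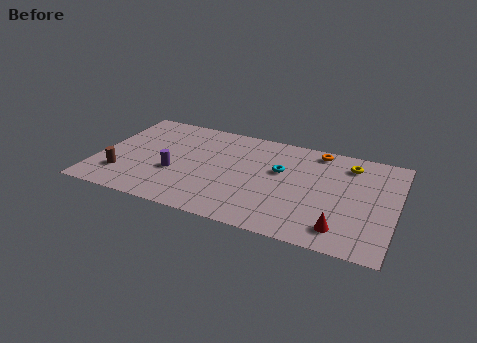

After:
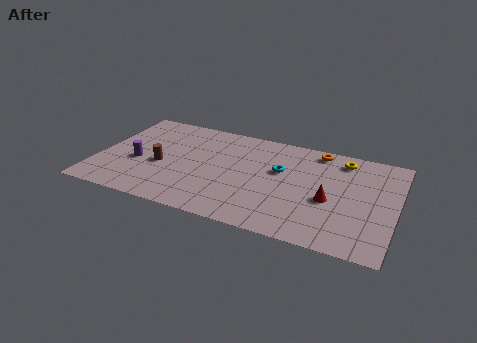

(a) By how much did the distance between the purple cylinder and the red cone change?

+1.1

They were about 9.4 units apart before and 10.5 after — 1.1 units further apart.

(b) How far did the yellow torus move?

0.5

The yellow torus moved from about (13.5, 7.3) to (13.1, 7.6), a distance of √(0.4² + 0.3²) ≈ 0.5.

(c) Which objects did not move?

the orange torus and the cyan torus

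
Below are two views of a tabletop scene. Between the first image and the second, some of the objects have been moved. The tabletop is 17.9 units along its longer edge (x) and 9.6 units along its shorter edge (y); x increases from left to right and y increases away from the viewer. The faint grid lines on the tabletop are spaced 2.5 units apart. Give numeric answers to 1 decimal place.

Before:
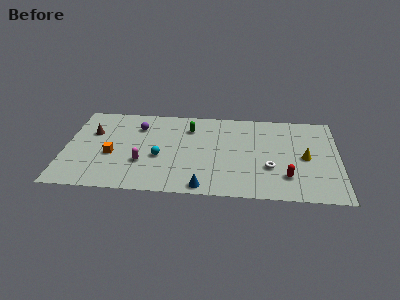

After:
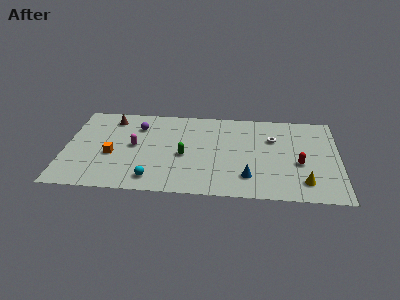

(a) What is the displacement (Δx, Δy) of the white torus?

(0.2, 3.2)

From the two frames, the white torus sits at roughly (13.4, 3.3) before and (13.6, 6.5) after.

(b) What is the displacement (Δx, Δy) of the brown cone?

(1.2, 1.7)

The brown cone started near (1.7, 6.3) and ended near (2.9, 8.0).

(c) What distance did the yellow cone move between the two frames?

2.7

From (15.7, 4.6) to (15.6, 1.9), the yellow cone covered √(0.1² + 2.7²) ≈ 2.7 units.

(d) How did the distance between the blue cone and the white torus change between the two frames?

-0.3

Before: roughly 4.9 units apart; after: 4.6. That's 0.3 units closer together.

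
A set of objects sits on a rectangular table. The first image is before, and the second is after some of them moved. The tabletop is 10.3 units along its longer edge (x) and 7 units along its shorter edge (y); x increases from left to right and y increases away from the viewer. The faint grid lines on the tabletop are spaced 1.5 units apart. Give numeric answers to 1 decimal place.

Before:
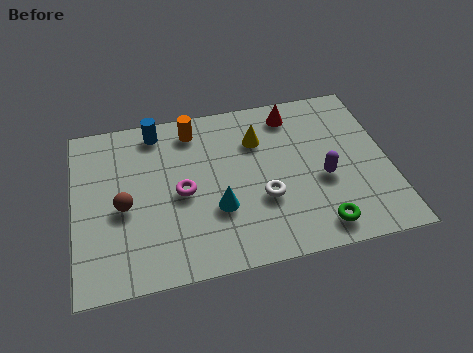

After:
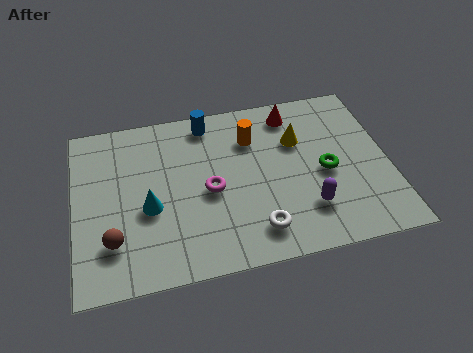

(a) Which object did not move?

the red cone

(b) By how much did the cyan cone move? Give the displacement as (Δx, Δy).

(-2.2, 0.5)

The cyan cone was at about (4.6, 2.4) and moved to about (2.4, 2.9).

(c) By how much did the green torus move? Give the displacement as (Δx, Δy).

(0.4, 2.2)

From the two frames, the green torus sits at roughly (7.8, 1.0) before and (8.2, 3.2) after.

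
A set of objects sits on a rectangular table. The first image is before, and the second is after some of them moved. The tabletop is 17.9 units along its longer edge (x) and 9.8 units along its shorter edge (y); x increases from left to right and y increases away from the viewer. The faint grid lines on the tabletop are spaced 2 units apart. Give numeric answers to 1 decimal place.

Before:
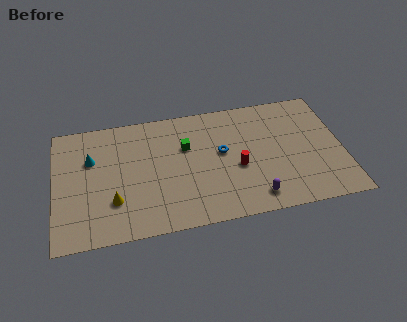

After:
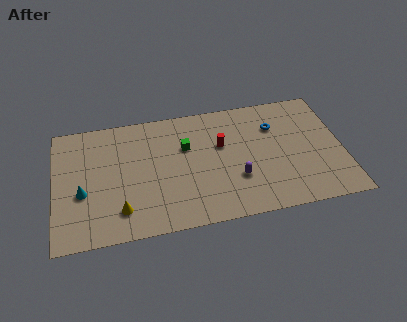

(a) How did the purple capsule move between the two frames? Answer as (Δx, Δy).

(-1.0, 1.7)

From the two frames, the purple capsule sits at roughly (12.2, 1.5) before and (11.2, 3.2) after.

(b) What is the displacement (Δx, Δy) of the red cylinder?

(-0.9, 2.0)

The red cylinder was at about (11.3, 4.1) and moved to about (10.4, 6.1).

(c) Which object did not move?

the green cube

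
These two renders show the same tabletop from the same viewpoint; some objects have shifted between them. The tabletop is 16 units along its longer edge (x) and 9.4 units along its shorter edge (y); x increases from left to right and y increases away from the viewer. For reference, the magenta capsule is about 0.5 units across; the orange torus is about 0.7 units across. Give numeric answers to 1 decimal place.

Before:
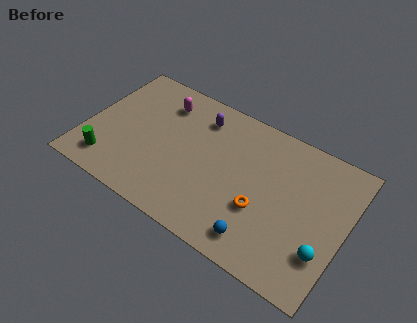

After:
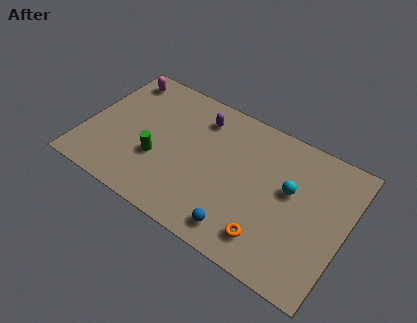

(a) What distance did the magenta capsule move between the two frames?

2.9

The magenta capsule moved from about (4.2, 7.4) to (1.4, 8.0), a distance of √(2.8² + 0.6²) ≈ 2.9.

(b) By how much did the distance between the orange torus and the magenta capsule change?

+4.1

They were about 8.0 units apart before and 12.1 after — 4.1 units further apart.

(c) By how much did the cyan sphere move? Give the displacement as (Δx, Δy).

(-2.5, 2.8)

The cyan sphere was at about (15.0, 2.7) and moved to about (12.5, 5.5).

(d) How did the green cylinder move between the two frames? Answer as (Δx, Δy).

(2.8, 1.7)

From the two frames, the green cylinder sits at roughly (1.8, 1.7) before and (4.6, 3.4) after.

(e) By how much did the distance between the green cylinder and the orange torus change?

-2.1

Before: roughly 9.5 units apart; after: 7.4. That's 2.1 units closer together.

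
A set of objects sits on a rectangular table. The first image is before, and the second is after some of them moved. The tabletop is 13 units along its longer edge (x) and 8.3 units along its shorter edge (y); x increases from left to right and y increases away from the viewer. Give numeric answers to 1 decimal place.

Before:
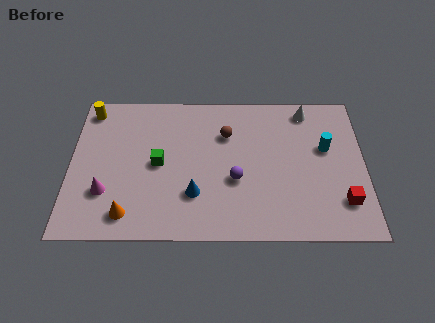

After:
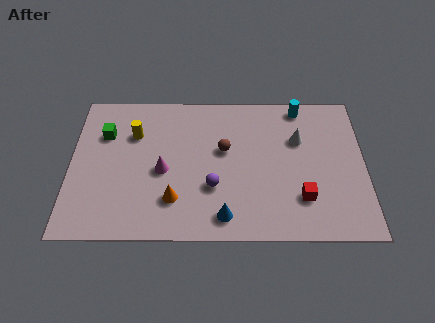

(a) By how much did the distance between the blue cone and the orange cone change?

-0.7

Before: roughly 3.1 units apart; after: 2.4. That's 0.7 units closer together.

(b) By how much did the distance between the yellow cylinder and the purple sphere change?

-3.0

Before: roughly 7.6 units apart; after: 4.6. That's 3.0 units closer together.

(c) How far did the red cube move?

1.8

The red cube moved from about (12.0, 2.0) to (10.2, 2.2), a distance of √(1.8² + 0.2²) ≈ 1.8.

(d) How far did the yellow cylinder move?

2.4

The yellow cylinder was near (0.8, 7.2) before and (2.8, 5.8) after, so it travelled √(2.0² + 1.4²) ≈ 2.4 units.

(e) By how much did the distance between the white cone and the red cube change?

-2.1

They were about 5.4 units apart before and 3.3 after — 2.1 units closer together.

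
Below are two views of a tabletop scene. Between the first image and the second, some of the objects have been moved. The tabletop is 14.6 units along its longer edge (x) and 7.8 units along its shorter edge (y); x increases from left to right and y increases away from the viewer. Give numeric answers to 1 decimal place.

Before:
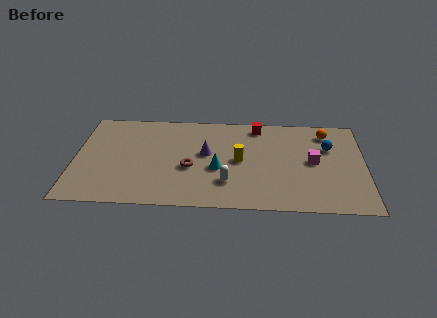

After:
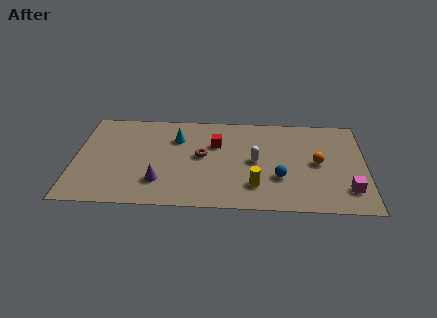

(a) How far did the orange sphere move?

2.5

The orange sphere moved from about (12.7, 6.4) to (12.2, 3.9), a distance of √(0.5² + 2.5²) ≈ 2.5.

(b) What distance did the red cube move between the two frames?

2.6

From (9.2, 6.8) to (7.1, 5.2), the red cube covered √(2.1² + 1.6²) ≈ 2.6 units.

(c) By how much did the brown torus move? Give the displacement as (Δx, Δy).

(0.6, 1.0)

The brown torus was at about (5.8, 3.2) and moved to about (6.4, 4.2).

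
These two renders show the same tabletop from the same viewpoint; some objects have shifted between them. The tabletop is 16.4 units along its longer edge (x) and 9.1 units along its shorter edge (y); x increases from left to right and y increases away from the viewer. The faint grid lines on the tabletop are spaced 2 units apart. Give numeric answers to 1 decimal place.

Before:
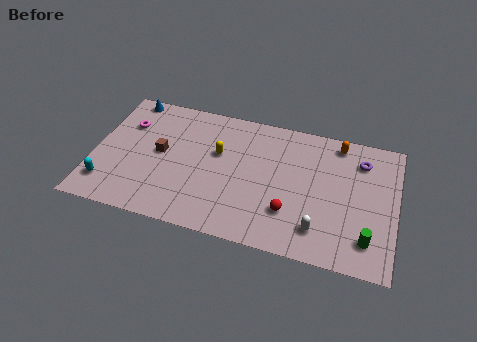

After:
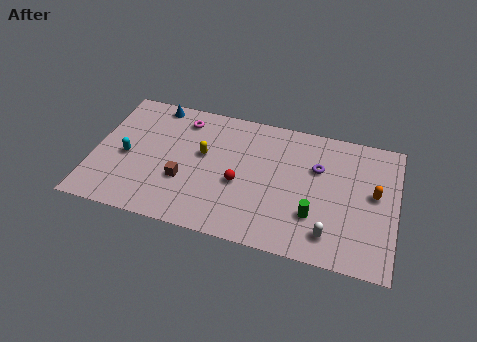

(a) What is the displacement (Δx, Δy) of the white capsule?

(0.6, -0.2)

The white capsule started near (12.4, 1.9) and ended near (13.0, 1.7).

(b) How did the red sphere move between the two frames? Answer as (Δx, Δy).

(-2.8, 1.2)

The red sphere was at about (10.8, 2.6) and moved to about (8.0, 3.8).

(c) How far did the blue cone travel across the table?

1.5

The blue cone moved from about (1.5, 8.3) to (3.0, 8.2), a distance of √(1.5² + 0.1²) ≈ 1.5.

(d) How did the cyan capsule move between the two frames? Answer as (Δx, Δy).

(0.9, 2.2)

The cyan capsule was at about (0.9, 1.9) and moved to about (1.8, 4.1).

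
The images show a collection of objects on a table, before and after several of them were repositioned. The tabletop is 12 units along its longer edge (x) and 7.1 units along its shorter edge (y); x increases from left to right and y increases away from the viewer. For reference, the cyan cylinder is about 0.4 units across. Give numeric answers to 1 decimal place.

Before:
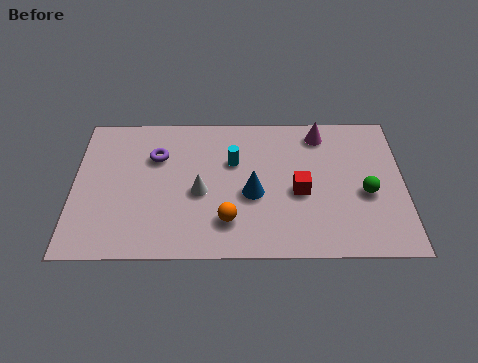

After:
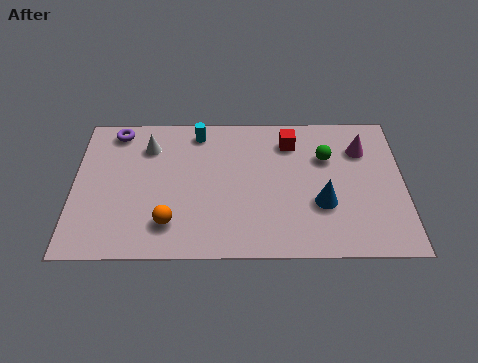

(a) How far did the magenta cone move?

1.7

The magenta cone moved from about (9.0, 6.0) to (10.5, 5.2), a distance of √(1.5² + 0.8²) ≈ 1.7.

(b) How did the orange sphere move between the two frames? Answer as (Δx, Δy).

(-2.1, -0.1)

The orange sphere started near (5.6, 1.7) and ended near (3.5, 1.6).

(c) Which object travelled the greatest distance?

the white cone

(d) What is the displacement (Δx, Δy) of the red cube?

(-0.3, 2.5)

From the two frames, the red cube sits at roughly (8.2, 3.1) before and (7.9, 5.6) after.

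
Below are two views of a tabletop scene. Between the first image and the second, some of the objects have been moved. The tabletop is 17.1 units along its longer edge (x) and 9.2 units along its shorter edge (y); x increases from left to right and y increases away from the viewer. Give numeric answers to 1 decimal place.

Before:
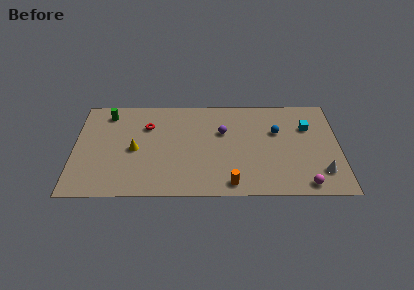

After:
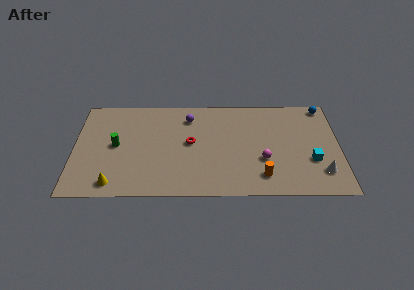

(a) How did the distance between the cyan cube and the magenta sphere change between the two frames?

-2.2

Before: roughly 5.3 units apart; after: 3.1. That's 2.2 units closer together.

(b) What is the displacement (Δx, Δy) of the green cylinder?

(0.6, -3.0)

The green cylinder was at about (2.1, 7.7) and moved to about (2.7, 4.7).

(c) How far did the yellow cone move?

3.4

The yellow cone moved from about (3.9, 4.3) to (2.6, 1.2), a distance of √(1.3² + 3.1²) ≈ 3.4.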